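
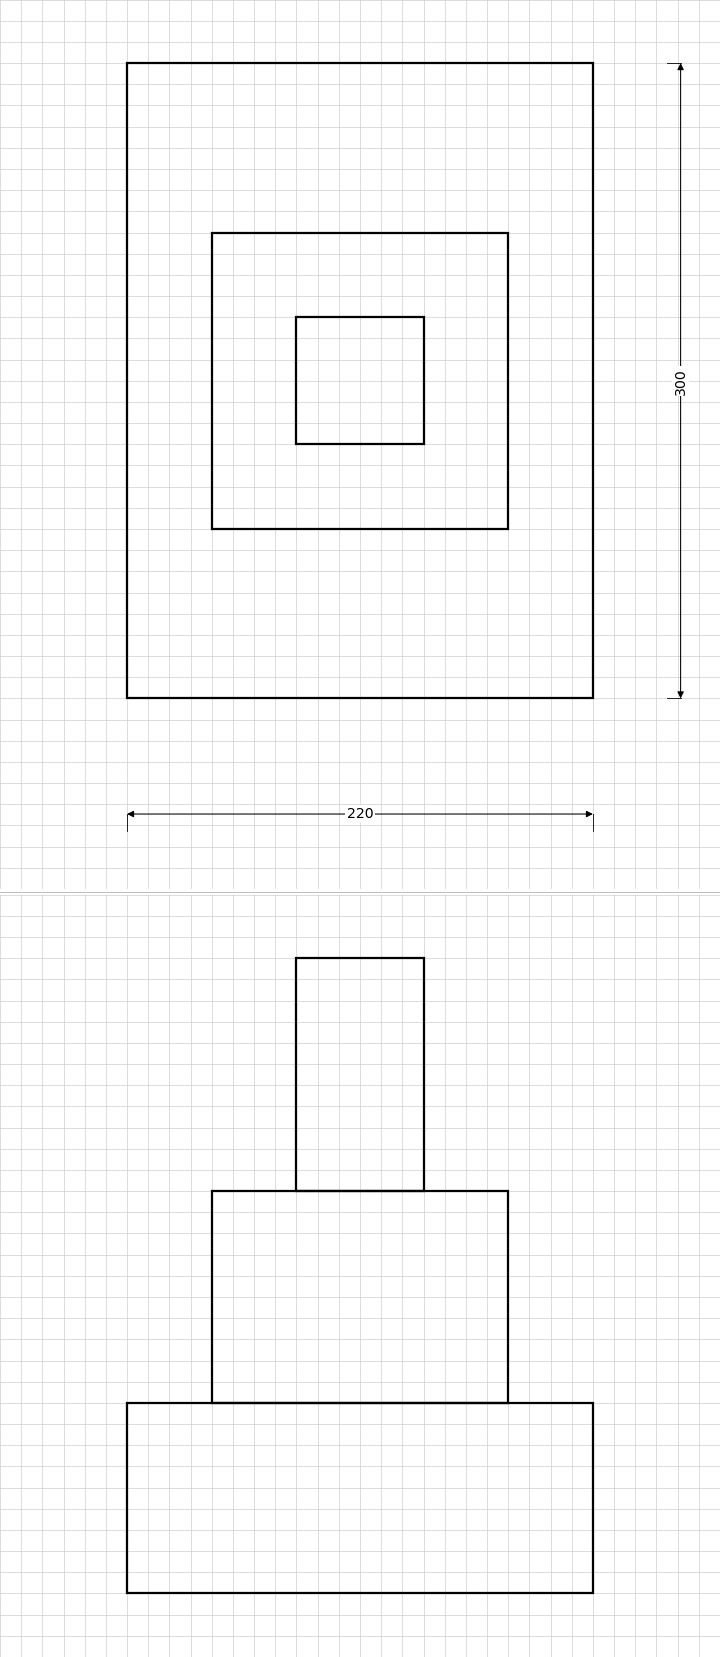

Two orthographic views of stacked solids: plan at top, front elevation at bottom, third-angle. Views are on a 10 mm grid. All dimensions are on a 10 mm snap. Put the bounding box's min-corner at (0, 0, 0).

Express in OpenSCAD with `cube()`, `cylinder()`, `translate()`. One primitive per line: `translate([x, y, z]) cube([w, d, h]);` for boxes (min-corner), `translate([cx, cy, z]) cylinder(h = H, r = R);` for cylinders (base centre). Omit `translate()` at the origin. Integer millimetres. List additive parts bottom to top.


cube([220, 300, 90]);
translate([40, 80, 90]) cube([140, 140, 100]);
translate([80, 120, 190]) cube([60, 60, 110]);


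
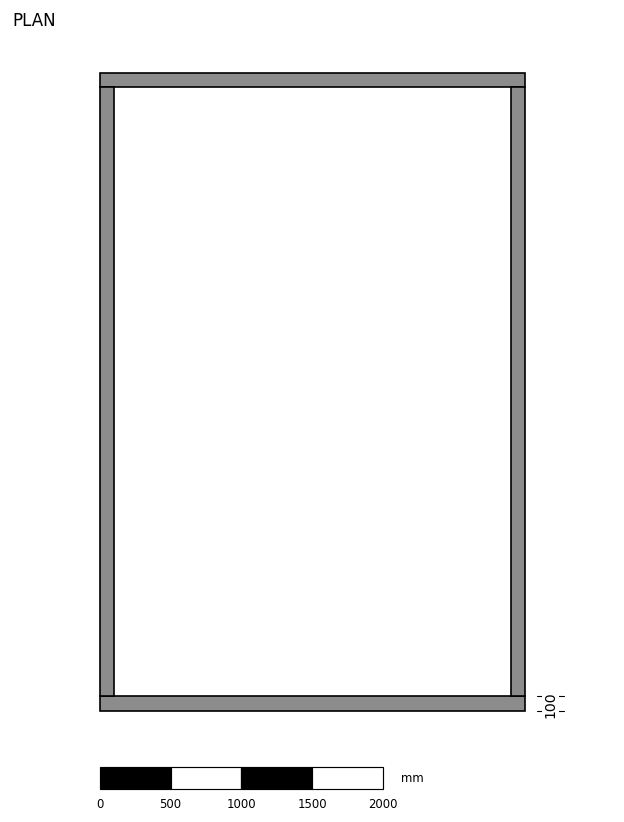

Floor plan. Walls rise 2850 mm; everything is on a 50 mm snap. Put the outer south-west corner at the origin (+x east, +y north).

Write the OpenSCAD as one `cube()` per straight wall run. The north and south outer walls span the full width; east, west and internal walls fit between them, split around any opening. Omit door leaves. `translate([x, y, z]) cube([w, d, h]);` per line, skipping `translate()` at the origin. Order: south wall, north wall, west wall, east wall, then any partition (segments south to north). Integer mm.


cube([3000, 100, 2850]);
translate([0, 4400, 0]) cube([3000, 100, 2850]);
translate([0, 100, 0]) cube([100, 4300, 2850]);
translate([2900, 100, 0]) cube([100, 4300, 2850]);


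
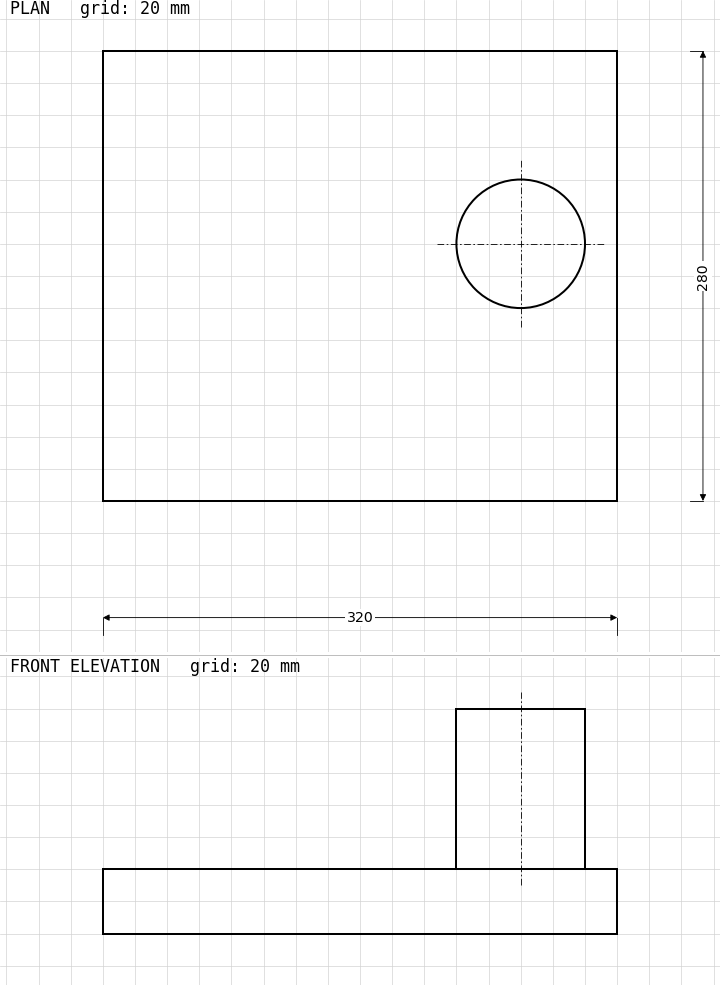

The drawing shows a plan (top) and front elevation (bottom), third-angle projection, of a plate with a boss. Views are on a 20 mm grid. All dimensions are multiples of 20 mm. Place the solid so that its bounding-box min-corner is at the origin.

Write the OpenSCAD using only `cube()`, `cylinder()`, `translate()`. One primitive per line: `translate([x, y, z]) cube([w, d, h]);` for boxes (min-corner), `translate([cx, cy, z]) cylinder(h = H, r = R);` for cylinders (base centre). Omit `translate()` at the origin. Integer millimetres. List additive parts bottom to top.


cube([320, 280, 40]);
translate([260, 160, 40]) cylinder(h = 100, r = 40);


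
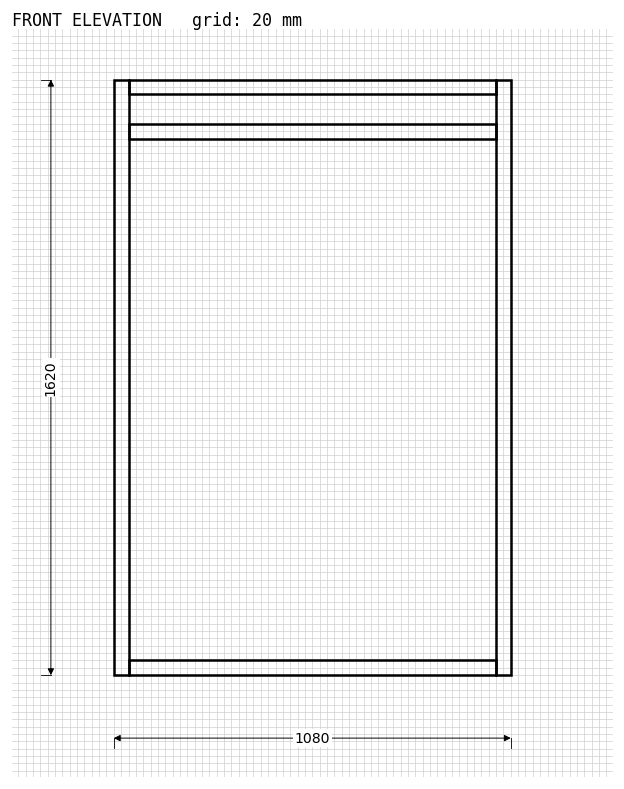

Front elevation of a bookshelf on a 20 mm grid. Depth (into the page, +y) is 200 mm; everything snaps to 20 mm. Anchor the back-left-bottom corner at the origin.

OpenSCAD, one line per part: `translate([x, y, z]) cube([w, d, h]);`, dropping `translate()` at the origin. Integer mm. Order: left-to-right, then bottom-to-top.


cube([40, 200, 1620]);
translate([40, 0, 0]) cube([1000, 200, 40]);
translate([40, 0, 1460]) cube([1000, 200, 40]);
translate([40, 0, 1580]) cube([1000, 200, 40]);
translate([1040, 0, 0]) cube([40, 200, 1620]);


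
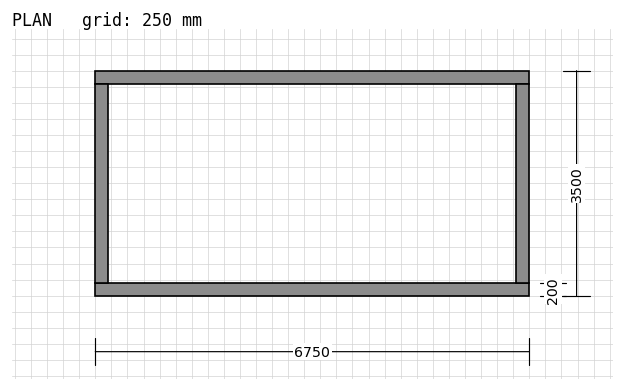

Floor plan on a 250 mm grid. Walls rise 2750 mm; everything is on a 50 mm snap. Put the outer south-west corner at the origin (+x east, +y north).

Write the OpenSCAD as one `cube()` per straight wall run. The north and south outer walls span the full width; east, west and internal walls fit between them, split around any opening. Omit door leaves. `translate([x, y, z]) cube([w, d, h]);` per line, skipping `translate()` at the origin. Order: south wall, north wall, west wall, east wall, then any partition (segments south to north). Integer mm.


cube([6750, 200, 2750]);
translate([0, 3300, 0]) cube([6750, 200, 2750]);
translate([0, 200, 0]) cube([200, 3100, 2750]);
translate([6550, 200, 0]) cube([200, 3100, 2750]);


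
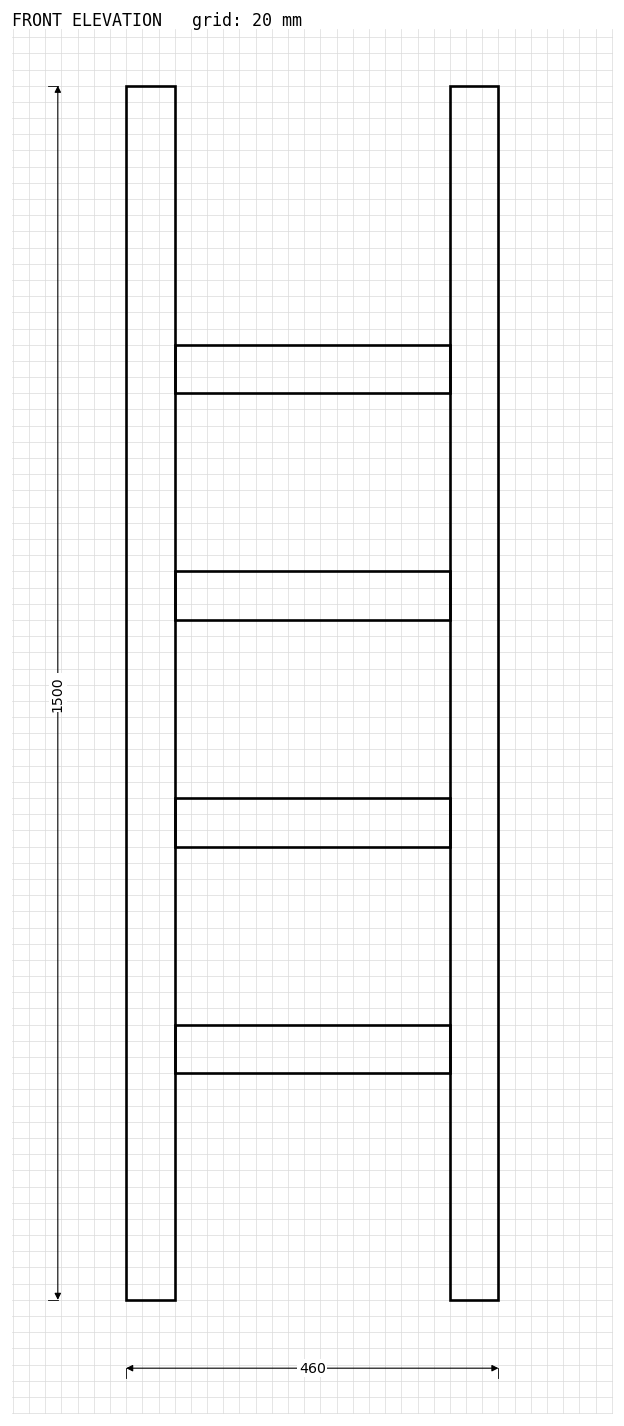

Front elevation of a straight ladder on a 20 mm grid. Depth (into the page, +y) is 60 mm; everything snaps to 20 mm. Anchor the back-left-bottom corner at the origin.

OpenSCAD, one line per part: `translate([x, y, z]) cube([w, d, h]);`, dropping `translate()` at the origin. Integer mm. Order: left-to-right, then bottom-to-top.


cube([60, 60, 1500]);
translate([60, 0, 280]) cube([340, 60, 60]);
translate([60, 0, 560]) cube([340, 60, 60]);
translate([60, 0, 840]) cube([340, 60, 60]);
translate([60, 0, 1120]) cube([340, 60, 60]);
translate([400, 0, 0]) cube([60, 60, 1500]);


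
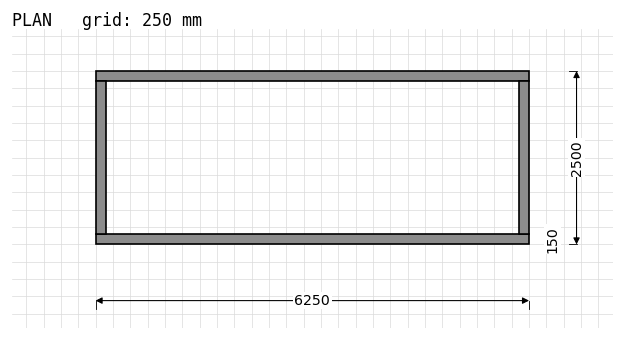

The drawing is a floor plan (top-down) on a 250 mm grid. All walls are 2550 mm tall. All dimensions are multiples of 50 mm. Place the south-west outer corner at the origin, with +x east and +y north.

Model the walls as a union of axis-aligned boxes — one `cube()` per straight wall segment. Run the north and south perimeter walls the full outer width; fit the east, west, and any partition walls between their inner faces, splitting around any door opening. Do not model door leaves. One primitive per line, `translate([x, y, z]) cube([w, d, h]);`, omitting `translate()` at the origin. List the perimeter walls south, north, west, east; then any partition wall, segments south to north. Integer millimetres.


cube([6250, 150, 2550]);
translate([0, 2350, 0]) cube([6250, 150, 2550]);
translate([0, 150, 0]) cube([150, 2200, 2550]);
translate([6100, 150, 0]) cube([150, 2200, 2550]);


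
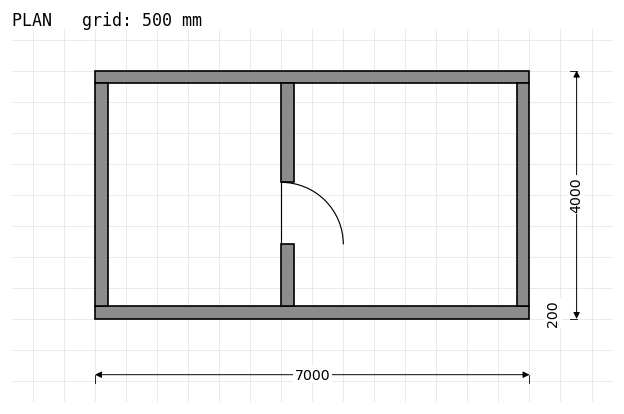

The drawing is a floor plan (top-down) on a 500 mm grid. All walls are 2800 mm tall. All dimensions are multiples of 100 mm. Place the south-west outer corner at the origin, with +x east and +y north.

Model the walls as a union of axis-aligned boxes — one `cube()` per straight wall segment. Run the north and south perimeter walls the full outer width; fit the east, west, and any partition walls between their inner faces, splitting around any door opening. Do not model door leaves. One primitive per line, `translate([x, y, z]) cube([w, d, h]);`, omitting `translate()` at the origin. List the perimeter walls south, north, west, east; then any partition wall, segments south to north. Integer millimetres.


cube([7000, 200, 2800]);
translate([0, 3800, 0]) cube([7000, 200, 2800]);
translate([0, 200, 0]) cube([200, 3600, 2800]);
translate([6800, 200, 0]) cube([200, 3600, 2800]);
translate([3000, 200, 0]) cube([200, 1000, 2800]);
translate([3000, 2200, 0]) cube([200, 1600, 2800]);


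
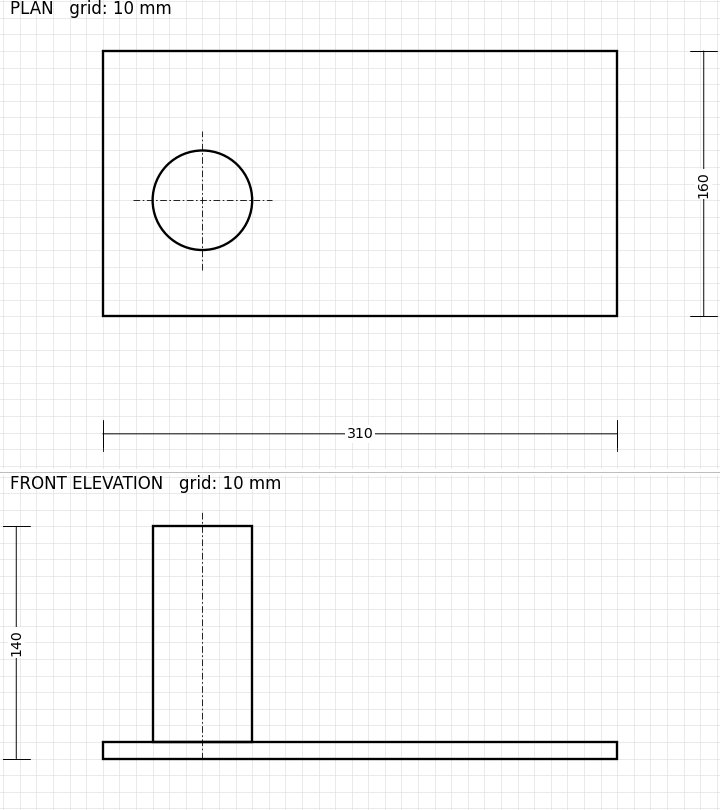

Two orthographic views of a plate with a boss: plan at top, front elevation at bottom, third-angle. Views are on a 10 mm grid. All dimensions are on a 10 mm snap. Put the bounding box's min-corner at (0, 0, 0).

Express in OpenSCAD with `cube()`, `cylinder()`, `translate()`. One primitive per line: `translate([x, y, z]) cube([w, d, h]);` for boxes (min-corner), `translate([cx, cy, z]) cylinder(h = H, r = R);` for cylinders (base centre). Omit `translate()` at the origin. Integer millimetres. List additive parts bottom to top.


cube([310, 160, 10]);
translate([60, 70, 10]) cylinder(h = 130, r = 30);


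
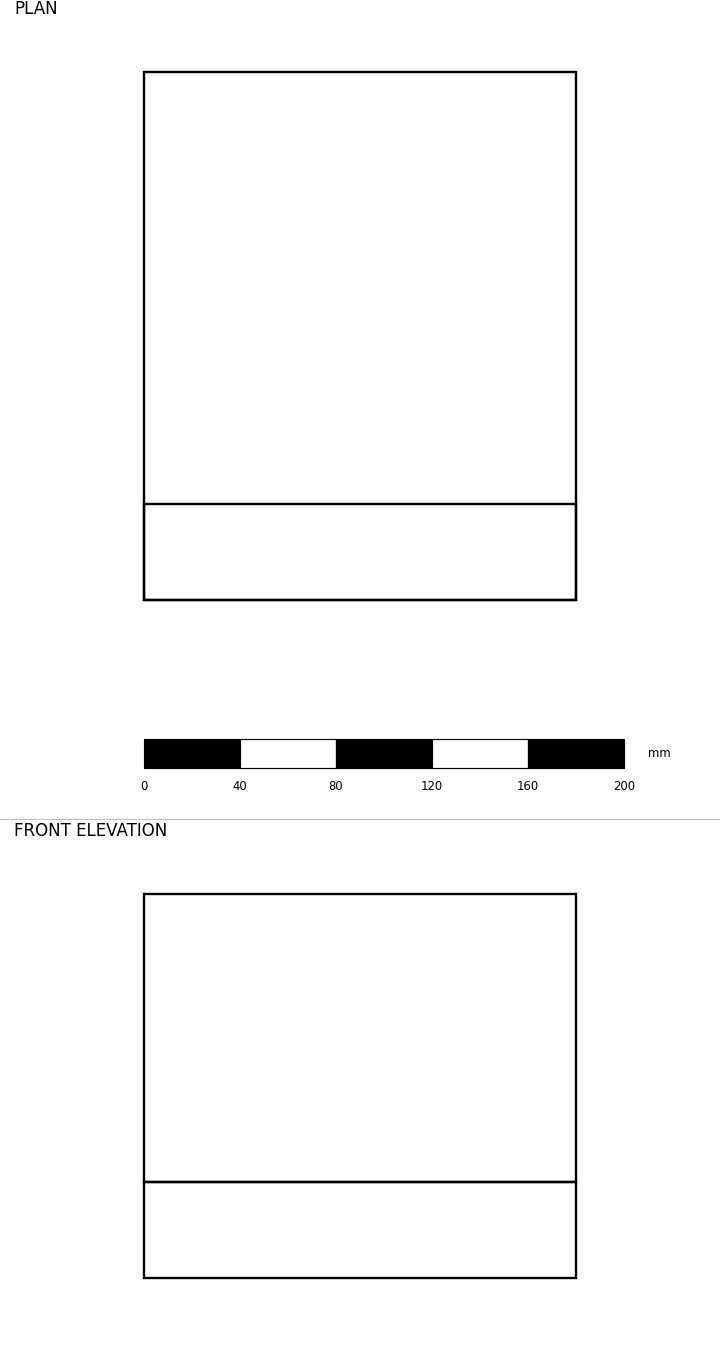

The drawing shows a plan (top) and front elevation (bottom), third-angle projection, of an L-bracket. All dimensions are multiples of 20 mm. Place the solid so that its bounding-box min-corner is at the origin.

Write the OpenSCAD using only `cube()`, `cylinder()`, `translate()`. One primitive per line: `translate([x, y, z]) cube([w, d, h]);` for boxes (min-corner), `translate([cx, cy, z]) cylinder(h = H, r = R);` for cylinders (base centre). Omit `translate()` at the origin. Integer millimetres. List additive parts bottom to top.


cube([180, 220, 40]);
translate([0, 0, 40]) cube([180, 40, 120]);


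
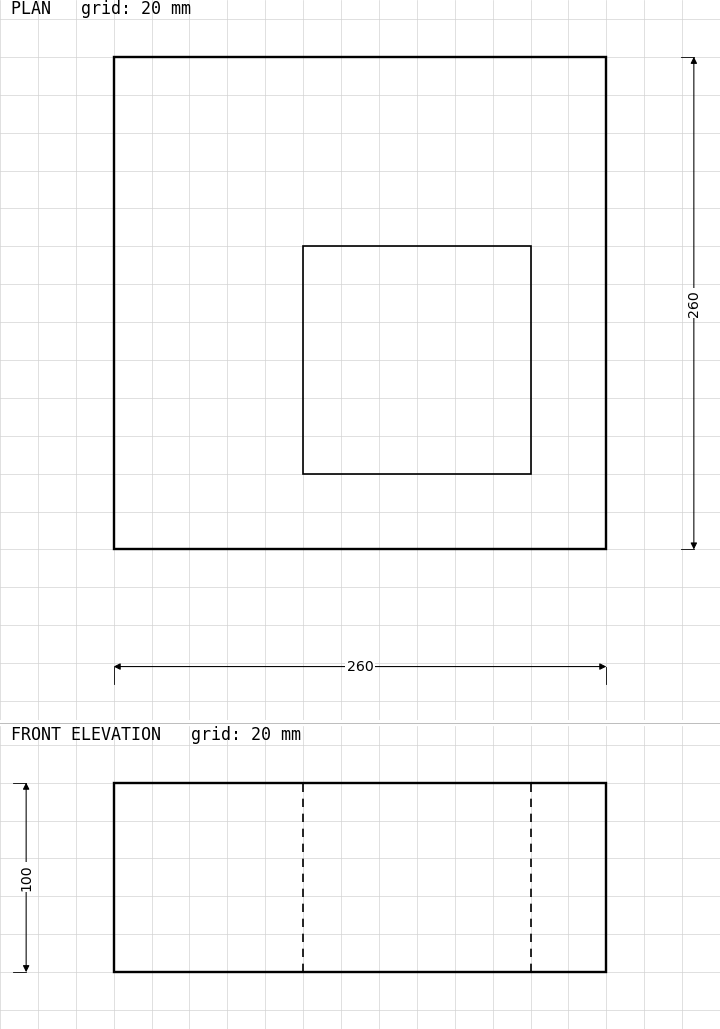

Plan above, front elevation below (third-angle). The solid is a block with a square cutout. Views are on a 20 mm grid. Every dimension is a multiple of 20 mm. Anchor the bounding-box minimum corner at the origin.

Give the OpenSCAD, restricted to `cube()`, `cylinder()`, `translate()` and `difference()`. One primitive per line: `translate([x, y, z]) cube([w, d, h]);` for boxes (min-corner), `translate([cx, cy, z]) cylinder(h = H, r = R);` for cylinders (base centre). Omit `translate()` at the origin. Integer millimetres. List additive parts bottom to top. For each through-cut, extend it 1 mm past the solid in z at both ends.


difference() {
  cube([260, 260, 100]);
  translate([100, 40, -1]) cube([120, 120, 102]);
}


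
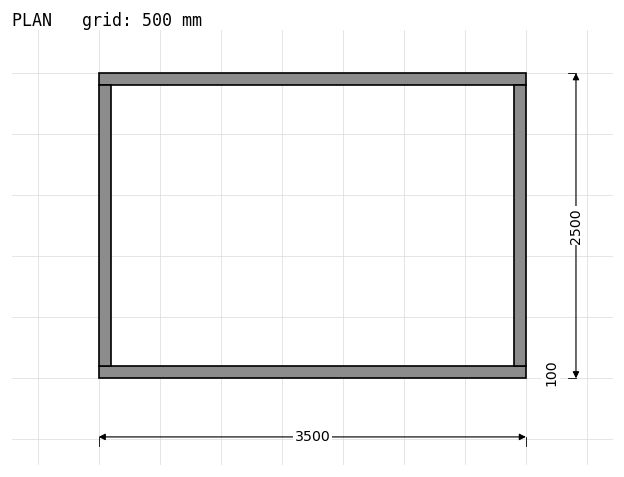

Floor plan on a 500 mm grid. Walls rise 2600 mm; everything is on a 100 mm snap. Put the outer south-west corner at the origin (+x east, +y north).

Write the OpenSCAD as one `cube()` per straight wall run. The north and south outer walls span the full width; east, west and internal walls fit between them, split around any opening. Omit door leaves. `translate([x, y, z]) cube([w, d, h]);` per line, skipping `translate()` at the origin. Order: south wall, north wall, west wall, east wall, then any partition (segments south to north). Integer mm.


cube([3500, 100, 2600]);
translate([0, 2400, 0]) cube([3500, 100, 2600]);
translate([0, 100, 0]) cube([100, 2300, 2600]);
translate([3400, 100, 0]) cube([100, 2300, 2600]);


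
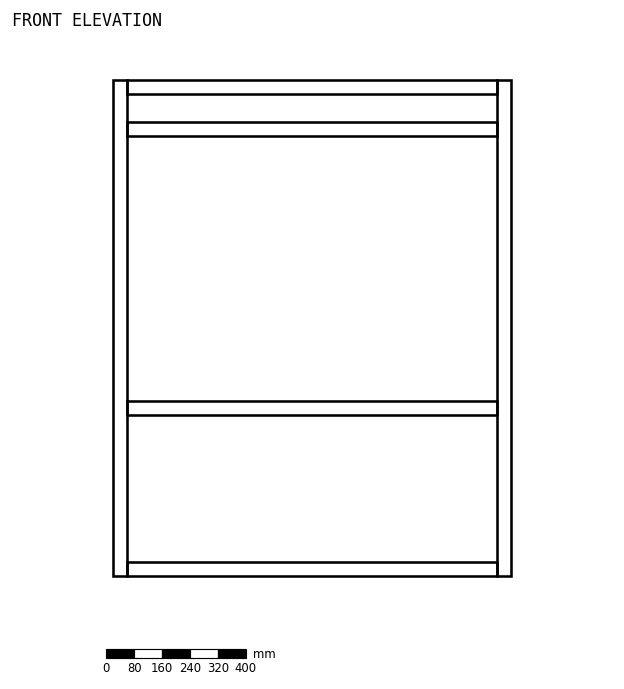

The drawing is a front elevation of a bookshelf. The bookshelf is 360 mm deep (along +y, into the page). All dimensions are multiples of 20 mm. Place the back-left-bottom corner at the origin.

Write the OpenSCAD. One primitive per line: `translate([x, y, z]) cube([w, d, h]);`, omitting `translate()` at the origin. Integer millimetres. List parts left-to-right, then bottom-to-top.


cube([40, 360, 1420]);
translate([40, 0, 0]) cube([1060, 360, 40]);
translate([40, 0, 460]) cube([1060, 360, 40]);
translate([40, 0, 1260]) cube([1060, 360, 40]);
translate([40, 0, 1380]) cube([1060, 360, 40]);
translate([1100, 0, 0]) cube([40, 360, 1420]);


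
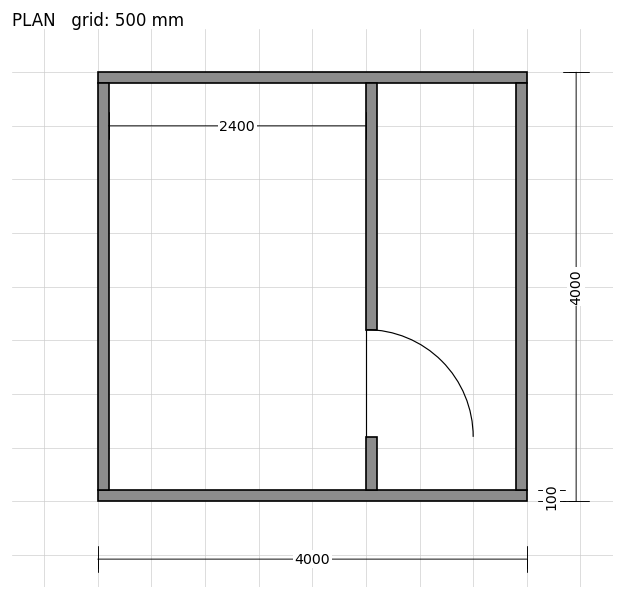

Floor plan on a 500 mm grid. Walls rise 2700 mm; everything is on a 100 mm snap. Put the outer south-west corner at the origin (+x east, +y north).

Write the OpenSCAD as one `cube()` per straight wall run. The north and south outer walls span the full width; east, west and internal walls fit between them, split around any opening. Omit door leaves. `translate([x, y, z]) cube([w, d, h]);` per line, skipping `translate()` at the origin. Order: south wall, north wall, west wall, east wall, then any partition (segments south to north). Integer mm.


cube([4000, 100, 2700]);
translate([0, 3900, 0]) cube([4000, 100, 2700]);
translate([0, 100, 0]) cube([100, 3800, 2700]);
translate([3900, 100, 0]) cube([100, 3800, 2700]);
translate([2500, 100, 0]) cube([100, 500, 2700]);
translate([2500, 1600, 0]) cube([100, 2300, 2700]);


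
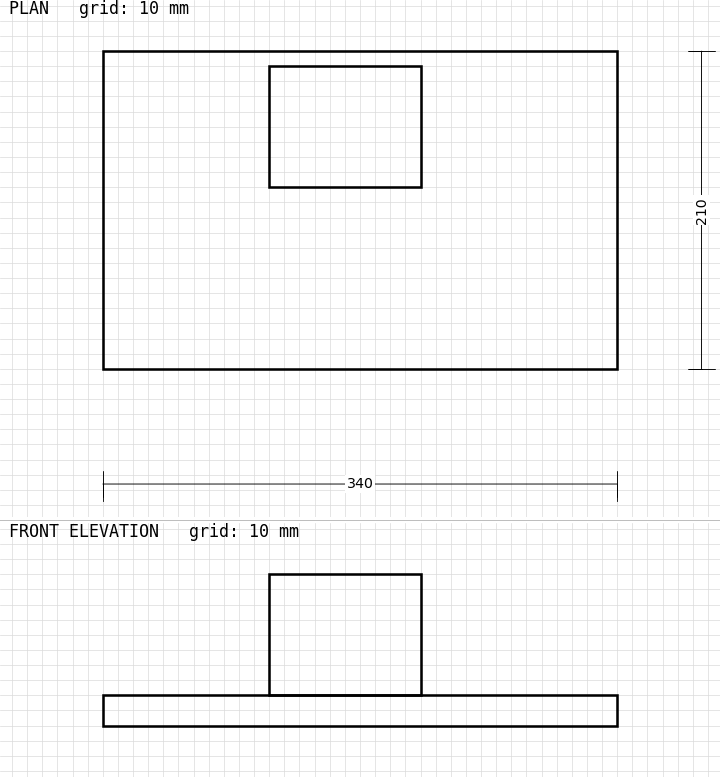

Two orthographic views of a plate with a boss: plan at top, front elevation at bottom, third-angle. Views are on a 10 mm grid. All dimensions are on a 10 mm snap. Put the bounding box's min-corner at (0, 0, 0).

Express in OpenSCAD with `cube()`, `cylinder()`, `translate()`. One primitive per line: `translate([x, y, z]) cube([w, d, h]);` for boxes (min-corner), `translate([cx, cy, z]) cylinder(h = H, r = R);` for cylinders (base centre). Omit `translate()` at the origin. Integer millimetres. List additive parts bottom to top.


cube([340, 210, 20]);
translate([110, 120, 20]) cube([100, 80, 80]);


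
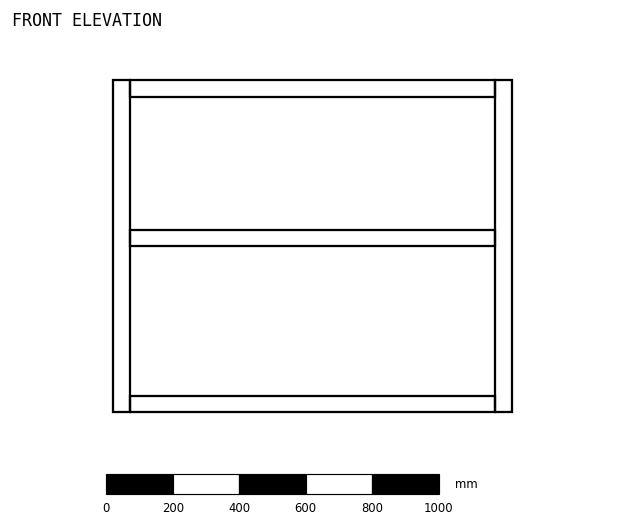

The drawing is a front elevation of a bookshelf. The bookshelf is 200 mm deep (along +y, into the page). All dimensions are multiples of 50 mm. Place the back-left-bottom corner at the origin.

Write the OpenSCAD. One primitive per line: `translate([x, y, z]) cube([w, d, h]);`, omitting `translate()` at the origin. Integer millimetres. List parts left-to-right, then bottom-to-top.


cube([50, 200, 1000]);
translate([50, 0, 0]) cube([1100, 200, 50]);
translate([50, 0, 500]) cube([1100, 200, 50]);
translate([50, 0, 950]) cube([1100, 200, 50]);
translate([1150, 0, 0]) cube([50, 200, 1000]);


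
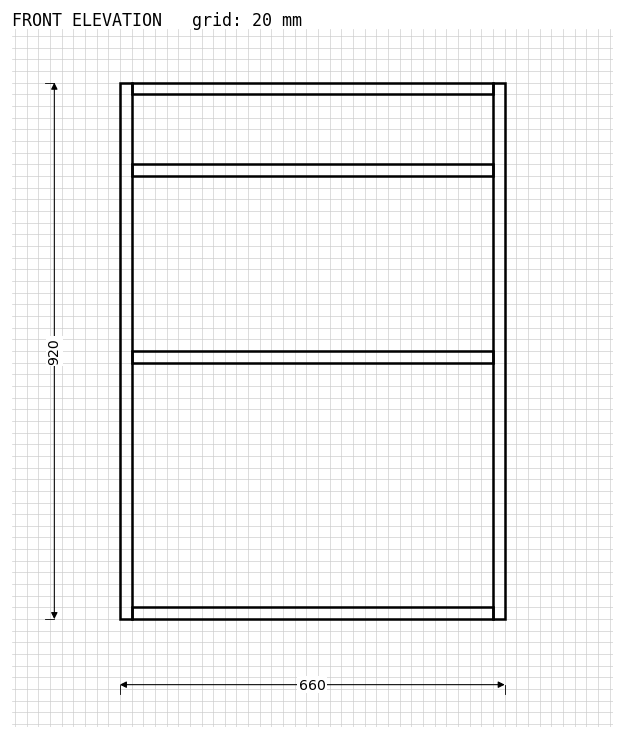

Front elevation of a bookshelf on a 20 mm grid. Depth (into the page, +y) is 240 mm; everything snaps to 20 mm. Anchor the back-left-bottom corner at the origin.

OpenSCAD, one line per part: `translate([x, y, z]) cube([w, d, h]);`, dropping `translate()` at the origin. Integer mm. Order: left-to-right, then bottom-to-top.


cube([20, 240, 920]);
translate([20, 0, 0]) cube([620, 240, 20]);
translate([20, 0, 440]) cube([620, 240, 20]);
translate([20, 0, 760]) cube([620, 240, 20]);
translate([20, 0, 900]) cube([620, 240, 20]);
translate([640, 0, 0]) cube([20, 240, 920]);


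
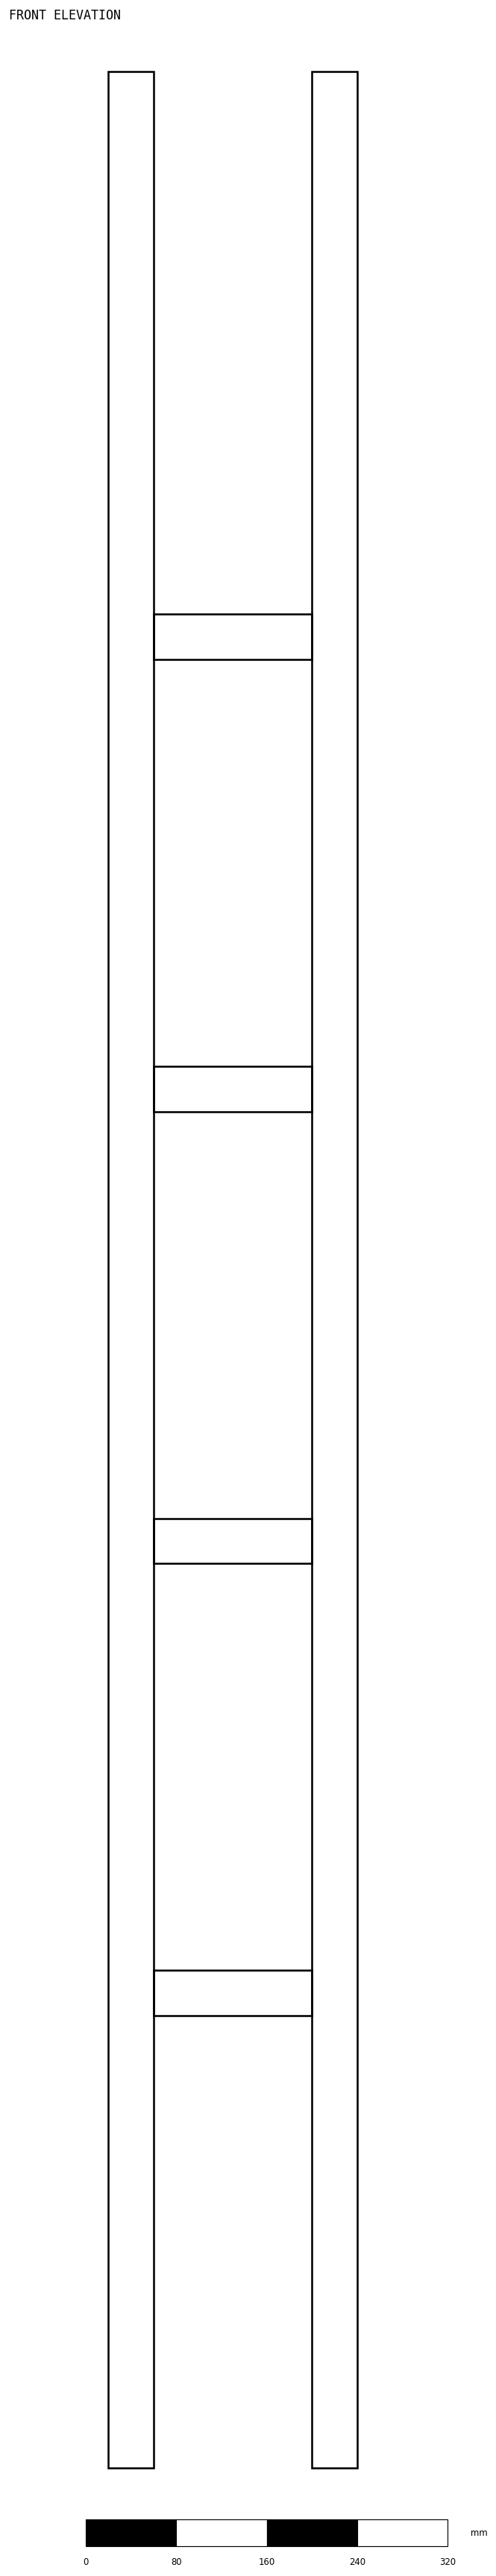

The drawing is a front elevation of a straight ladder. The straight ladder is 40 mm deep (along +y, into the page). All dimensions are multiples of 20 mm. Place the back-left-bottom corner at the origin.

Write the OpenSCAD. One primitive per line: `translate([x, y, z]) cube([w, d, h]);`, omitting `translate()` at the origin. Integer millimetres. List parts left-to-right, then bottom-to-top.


cube([40, 40, 2120]);
translate([40, 0, 400]) cube([140, 40, 40]);
translate([40, 0, 800]) cube([140, 40, 40]);
translate([40, 0, 1200]) cube([140, 40, 40]);
translate([40, 0, 1600]) cube([140, 40, 40]);
translate([180, 0, 0]) cube([40, 40, 2120]);


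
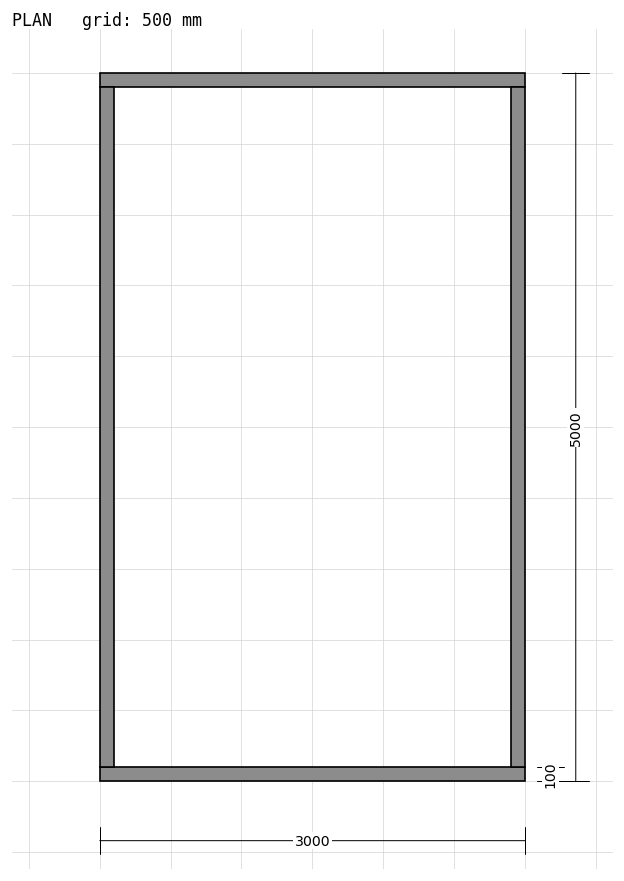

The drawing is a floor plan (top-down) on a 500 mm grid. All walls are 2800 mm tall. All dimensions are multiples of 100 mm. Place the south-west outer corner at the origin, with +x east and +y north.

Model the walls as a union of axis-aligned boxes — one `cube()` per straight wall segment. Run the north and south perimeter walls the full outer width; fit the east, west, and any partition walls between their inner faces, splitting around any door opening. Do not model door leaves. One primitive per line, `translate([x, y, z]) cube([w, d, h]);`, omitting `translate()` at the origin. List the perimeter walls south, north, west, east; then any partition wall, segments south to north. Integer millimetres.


cube([3000, 100, 2800]);
translate([0, 4900, 0]) cube([3000, 100, 2800]);
translate([0, 100, 0]) cube([100, 4800, 2800]);
translate([2900, 100, 0]) cube([100, 4800, 2800]);


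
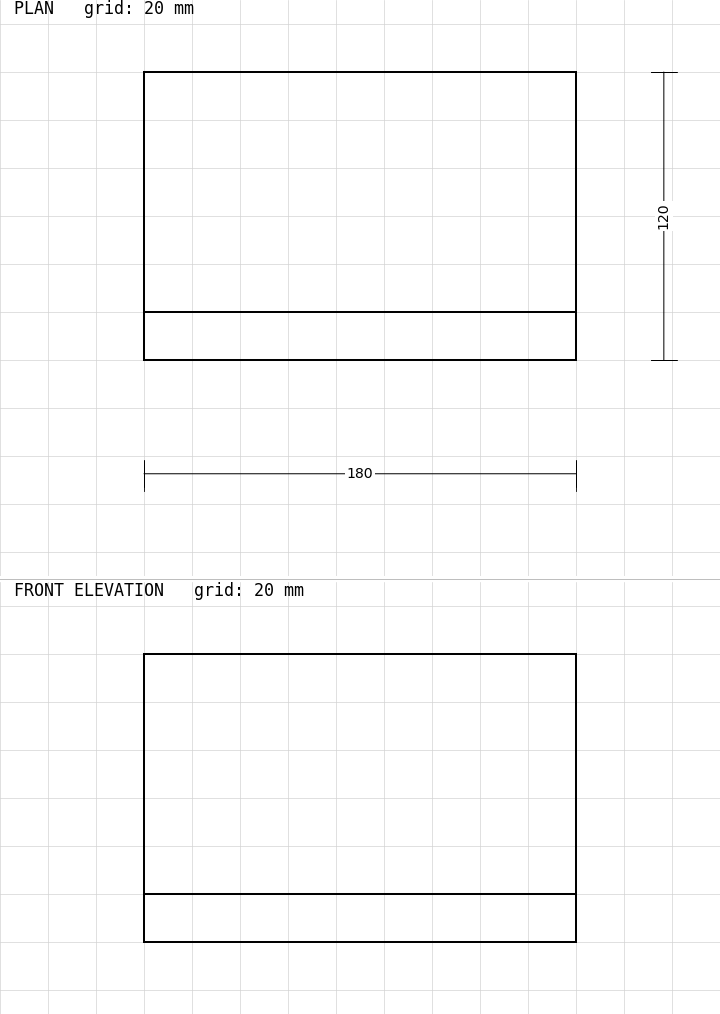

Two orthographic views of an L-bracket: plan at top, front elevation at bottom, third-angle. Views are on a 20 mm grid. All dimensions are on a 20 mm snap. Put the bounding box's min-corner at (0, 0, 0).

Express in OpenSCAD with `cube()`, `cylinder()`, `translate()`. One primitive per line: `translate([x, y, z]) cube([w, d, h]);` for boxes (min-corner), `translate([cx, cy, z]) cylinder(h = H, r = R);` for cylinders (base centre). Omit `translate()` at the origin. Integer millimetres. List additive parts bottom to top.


cube([180, 120, 20]);
translate([0, 0, 20]) cube([180, 20, 100]);


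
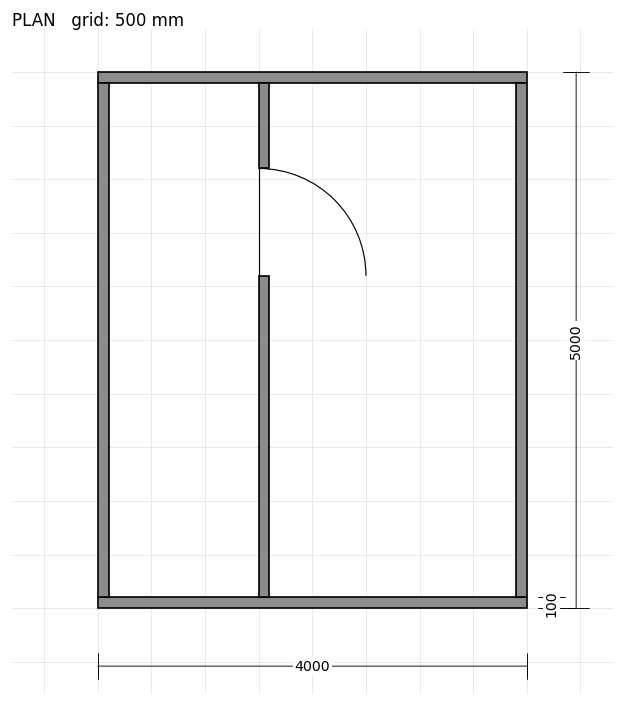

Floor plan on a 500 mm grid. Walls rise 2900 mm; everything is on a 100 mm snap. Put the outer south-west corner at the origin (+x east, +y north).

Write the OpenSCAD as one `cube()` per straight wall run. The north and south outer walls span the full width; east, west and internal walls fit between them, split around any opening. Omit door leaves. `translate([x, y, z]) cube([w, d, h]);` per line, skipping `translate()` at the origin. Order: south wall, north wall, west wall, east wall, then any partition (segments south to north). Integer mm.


cube([4000, 100, 2900]);
translate([0, 4900, 0]) cube([4000, 100, 2900]);
translate([0, 100, 0]) cube([100, 4800, 2900]);
translate([3900, 100, 0]) cube([100, 4800, 2900]);
translate([1500, 100, 0]) cube([100, 3000, 2900]);
translate([1500, 4100, 0]) cube([100, 800, 2900]);


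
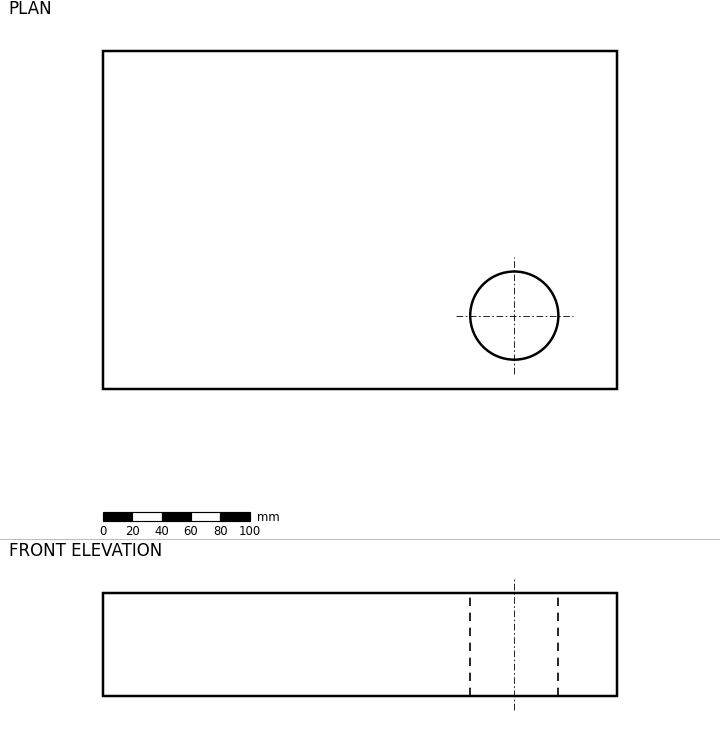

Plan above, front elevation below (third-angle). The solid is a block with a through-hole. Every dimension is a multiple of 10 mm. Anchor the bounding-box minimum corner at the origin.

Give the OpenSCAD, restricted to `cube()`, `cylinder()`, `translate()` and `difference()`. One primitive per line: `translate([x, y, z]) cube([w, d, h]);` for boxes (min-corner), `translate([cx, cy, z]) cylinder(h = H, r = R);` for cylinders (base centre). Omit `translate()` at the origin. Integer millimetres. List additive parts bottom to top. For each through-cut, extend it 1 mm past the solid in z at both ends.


difference() {
  cube([350, 230, 70]);
  translate([280, 50, -1]) cylinder(h = 72, r = 30);
}


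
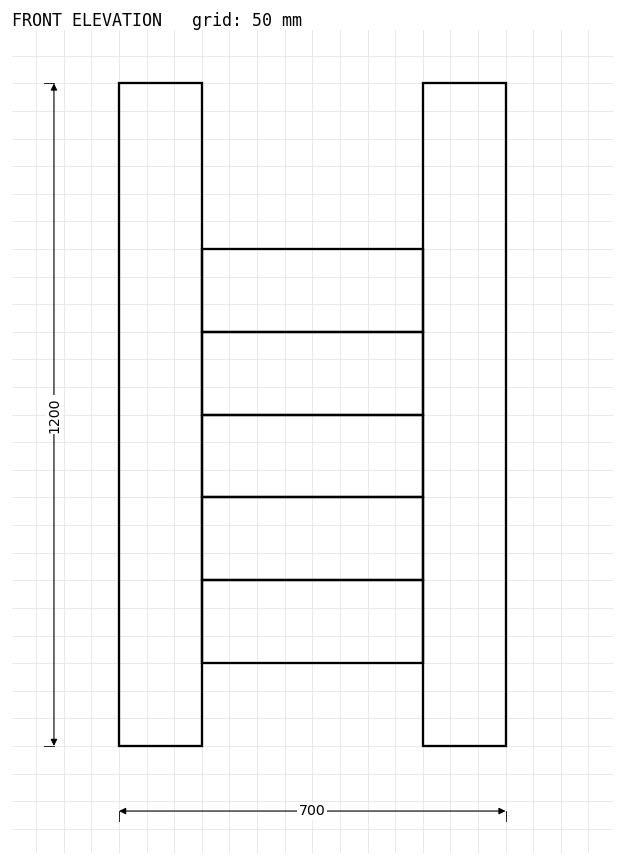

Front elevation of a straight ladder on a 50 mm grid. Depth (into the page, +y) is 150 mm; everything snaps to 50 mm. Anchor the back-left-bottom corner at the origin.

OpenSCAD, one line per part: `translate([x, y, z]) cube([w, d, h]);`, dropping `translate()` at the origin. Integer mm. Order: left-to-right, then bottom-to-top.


cube([150, 150, 1200]);
translate([150, 0, 150]) cube([400, 150, 150]);
translate([150, 0, 300]) cube([400, 150, 150]);
translate([150, 0, 450]) cube([400, 150, 150]);
translate([150, 0, 600]) cube([400, 150, 150]);
translate([150, 0, 750]) cube([400, 150, 150]);
translate([550, 0, 0]) cube([150, 150, 1200]);


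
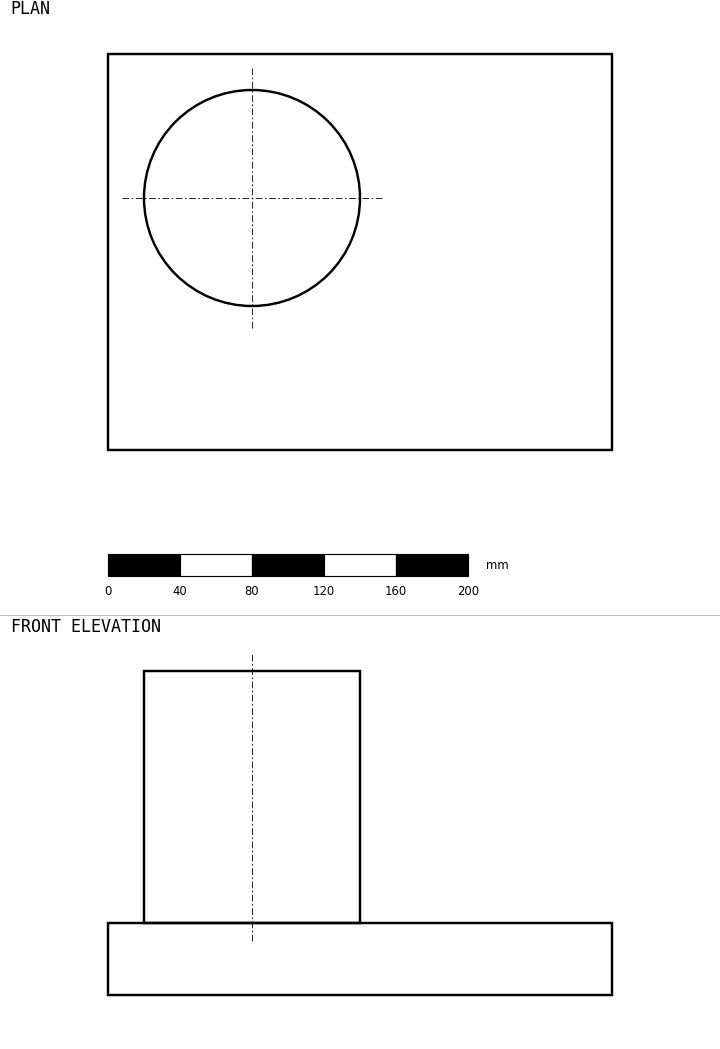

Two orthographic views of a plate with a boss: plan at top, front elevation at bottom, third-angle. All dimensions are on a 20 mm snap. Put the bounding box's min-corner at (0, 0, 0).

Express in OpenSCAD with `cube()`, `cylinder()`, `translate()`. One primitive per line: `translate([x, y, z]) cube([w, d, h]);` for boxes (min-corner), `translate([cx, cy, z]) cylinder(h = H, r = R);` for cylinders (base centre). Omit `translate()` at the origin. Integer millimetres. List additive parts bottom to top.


cube([280, 220, 40]);
translate([80, 140, 40]) cylinder(h = 140, r = 60);


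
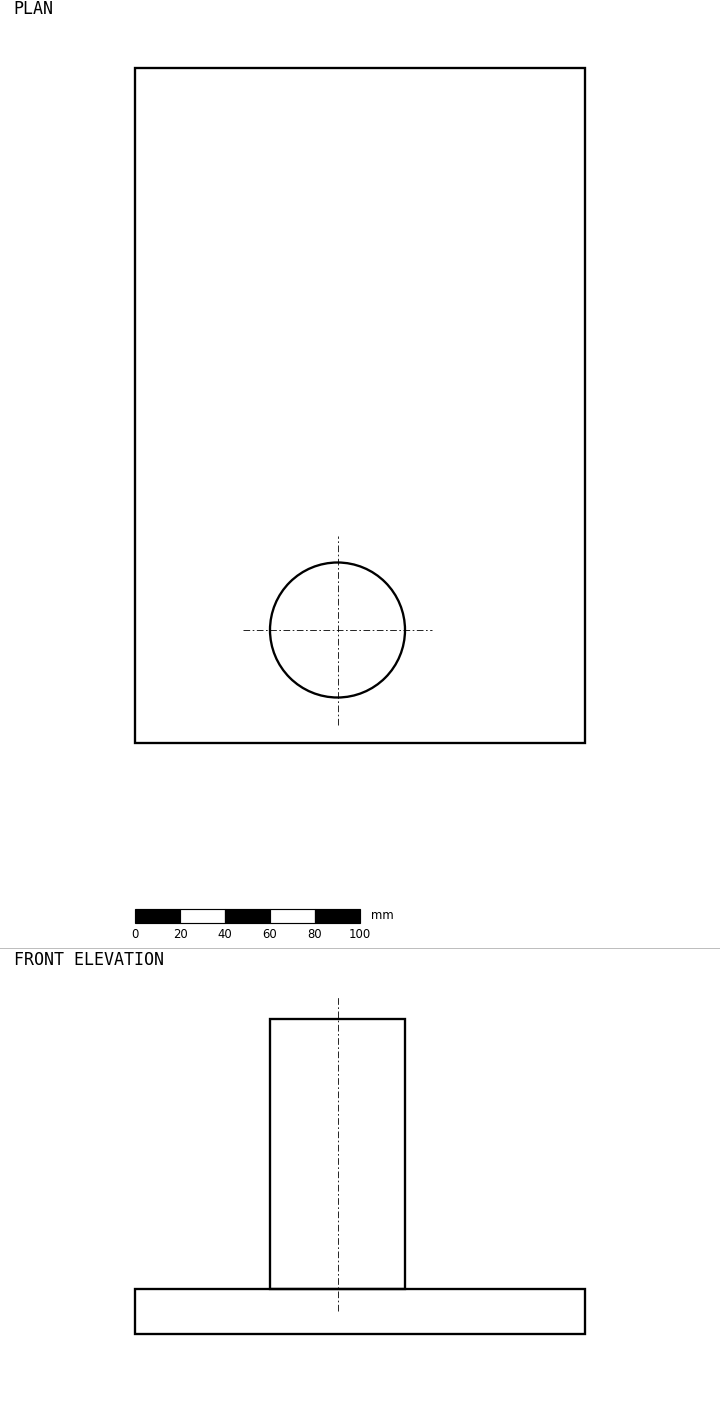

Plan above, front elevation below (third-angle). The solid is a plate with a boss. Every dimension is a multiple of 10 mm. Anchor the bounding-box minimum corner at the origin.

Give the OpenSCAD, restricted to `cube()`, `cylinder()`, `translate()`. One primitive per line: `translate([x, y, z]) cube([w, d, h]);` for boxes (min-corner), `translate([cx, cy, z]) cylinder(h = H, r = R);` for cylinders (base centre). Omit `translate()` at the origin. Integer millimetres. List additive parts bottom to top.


cube([200, 300, 20]);
translate([90, 50, 20]) cylinder(h = 120, r = 30);


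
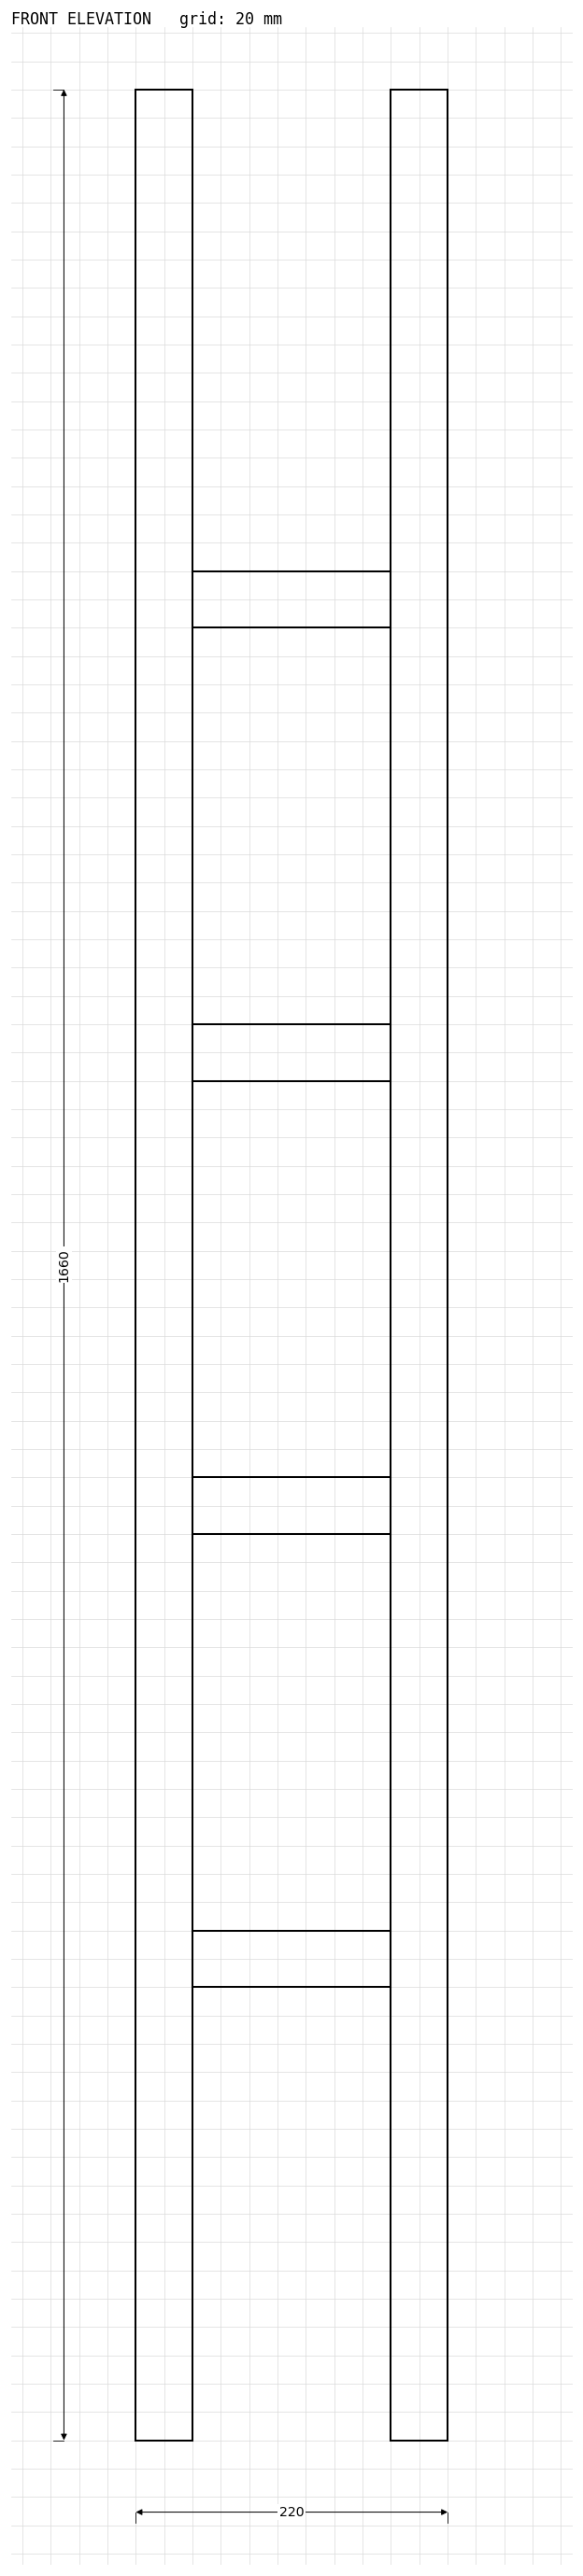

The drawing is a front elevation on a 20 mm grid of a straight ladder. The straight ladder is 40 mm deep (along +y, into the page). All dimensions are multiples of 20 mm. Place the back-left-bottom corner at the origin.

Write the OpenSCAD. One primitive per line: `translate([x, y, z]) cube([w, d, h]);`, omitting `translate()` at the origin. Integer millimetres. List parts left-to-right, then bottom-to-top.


cube([40, 40, 1660]);
translate([40, 0, 320]) cube([140, 40, 40]);
translate([40, 0, 640]) cube([140, 40, 40]);
translate([40, 0, 960]) cube([140, 40, 40]);
translate([40, 0, 1280]) cube([140, 40, 40]);
translate([180, 0, 0]) cube([40, 40, 1660]);


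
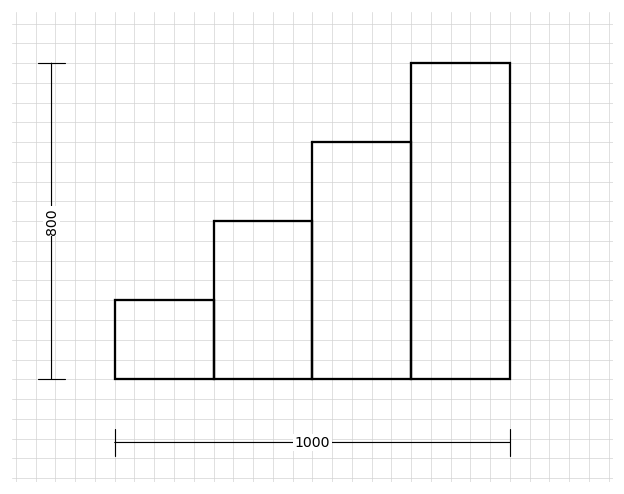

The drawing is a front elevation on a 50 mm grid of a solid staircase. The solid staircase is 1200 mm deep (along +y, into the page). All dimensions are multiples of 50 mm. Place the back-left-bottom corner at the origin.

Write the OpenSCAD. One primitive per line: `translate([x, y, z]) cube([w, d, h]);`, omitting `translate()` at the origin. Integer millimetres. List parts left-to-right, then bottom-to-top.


cube([250, 1200, 200]);
translate([250, 0, 0]) cube([250, 1200, 400]);
translate([500, 0, 0]) cube([250, 1200, 600]);
translate([750, 0, 0]) cube([250, 1200, 800]);


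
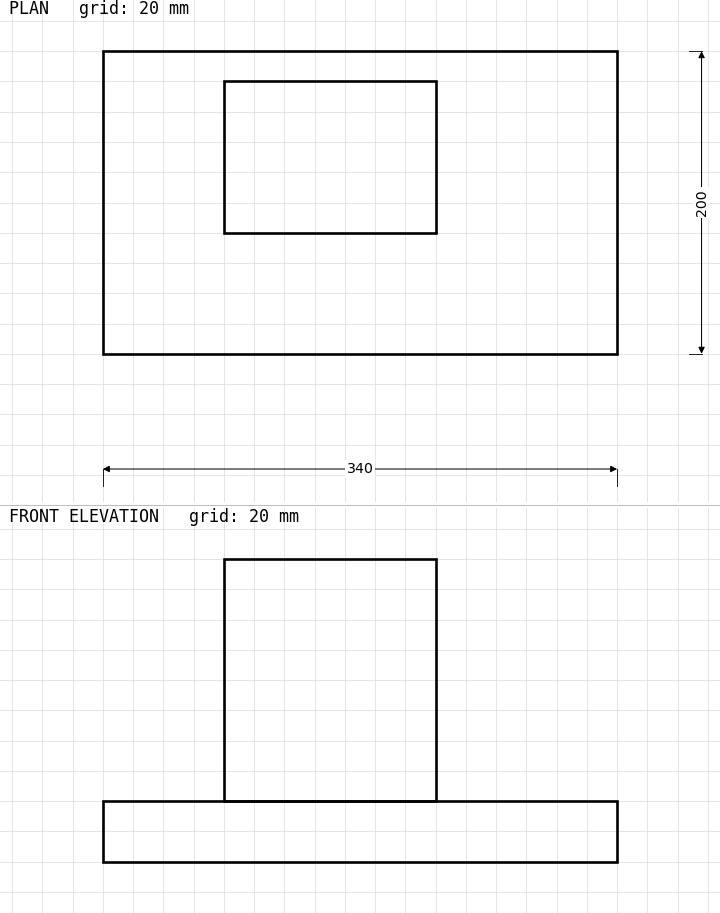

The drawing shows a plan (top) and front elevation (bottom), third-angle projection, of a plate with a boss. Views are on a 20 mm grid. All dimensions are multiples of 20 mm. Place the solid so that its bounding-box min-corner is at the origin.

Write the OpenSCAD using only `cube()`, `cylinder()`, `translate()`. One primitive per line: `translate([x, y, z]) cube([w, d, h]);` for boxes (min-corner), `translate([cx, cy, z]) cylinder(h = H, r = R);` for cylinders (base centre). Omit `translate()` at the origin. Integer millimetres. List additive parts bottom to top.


cube([340, 200, 40]);
translate([80, 80, 40]) cube([140, 100, 160]);


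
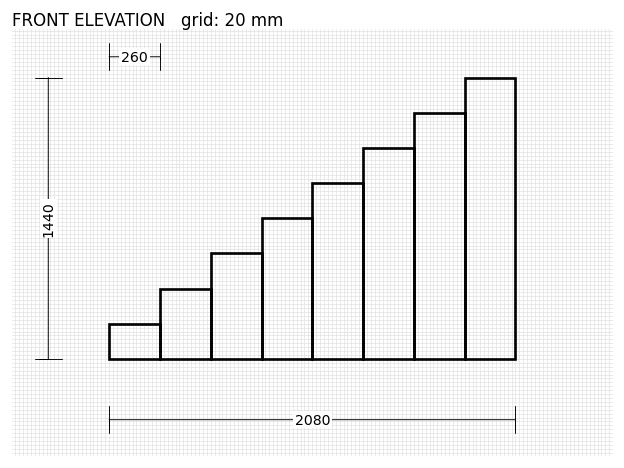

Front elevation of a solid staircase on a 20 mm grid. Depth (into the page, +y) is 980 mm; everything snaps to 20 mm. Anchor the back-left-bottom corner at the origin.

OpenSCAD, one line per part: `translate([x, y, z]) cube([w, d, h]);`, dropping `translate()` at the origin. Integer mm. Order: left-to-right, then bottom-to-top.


cube([260, 980, 180]);
translate([260, 0, 0]) cube([260, 980, 360]);
translate([520, 0, 0]) cube([260, 980, 540]);
translate([780, 0, 0]) cube([260, 980, 720]);
translate([1040, 0, 0]) cube([260, 980, 900]);
translate([1300, 0, 0]) cube([260, 980, 1080]);
translate([1560, 0, 0]) cube([260, 980, 1260]);
translate([1820, 0, 0]) cube([260, 980, 1440]);


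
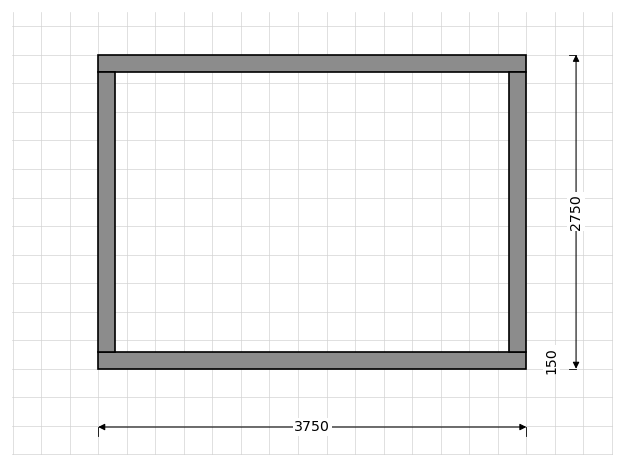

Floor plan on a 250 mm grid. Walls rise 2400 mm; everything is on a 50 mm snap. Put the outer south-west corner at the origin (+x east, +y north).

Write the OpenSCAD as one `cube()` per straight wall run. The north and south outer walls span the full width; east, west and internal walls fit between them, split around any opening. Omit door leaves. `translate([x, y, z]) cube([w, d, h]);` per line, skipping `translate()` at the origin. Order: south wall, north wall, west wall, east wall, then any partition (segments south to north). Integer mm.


cube([3750, 150, 2400]);
translate([0, 2600, 0]) cube([3750, 150, 2400]);
translate([0, 150, 0]) cube([150, 2450, 2400]);
translate([3600, 150, 0]) cube([150, 2450, 2400]);


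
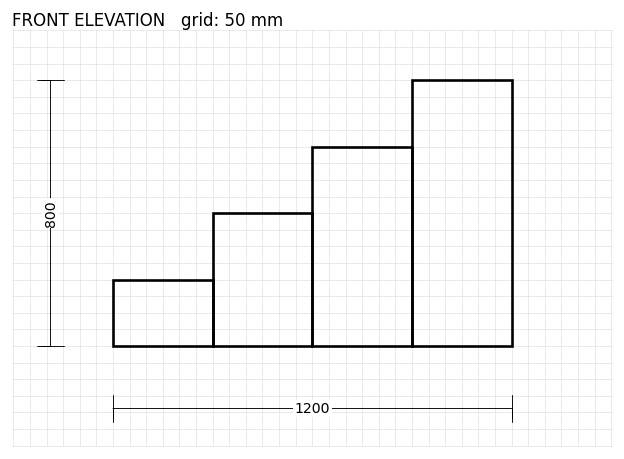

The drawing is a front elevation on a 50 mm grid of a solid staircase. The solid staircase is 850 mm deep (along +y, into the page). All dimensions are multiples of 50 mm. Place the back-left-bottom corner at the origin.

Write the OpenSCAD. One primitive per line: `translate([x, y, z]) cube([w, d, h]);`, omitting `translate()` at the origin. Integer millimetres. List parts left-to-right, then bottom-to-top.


cube([300, 850, 200]);
translate([300, 0, 0]) cube([300, 850, 400]);
translate([600, 0, 0]) cube([300, 850, 600]);
translate([900, 0, 0]) cube([300, 850, 800]);


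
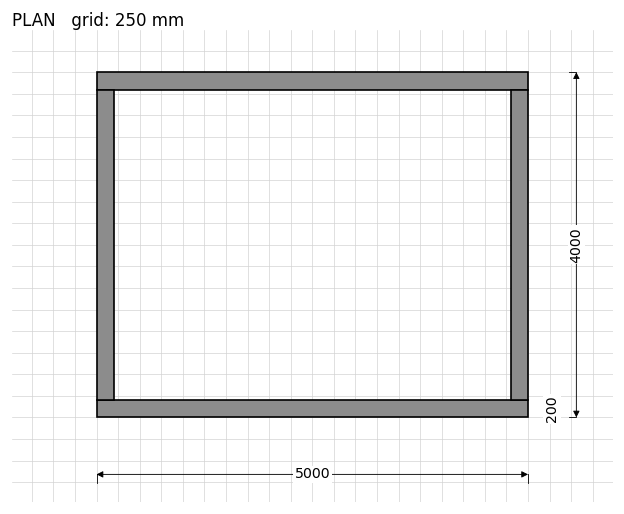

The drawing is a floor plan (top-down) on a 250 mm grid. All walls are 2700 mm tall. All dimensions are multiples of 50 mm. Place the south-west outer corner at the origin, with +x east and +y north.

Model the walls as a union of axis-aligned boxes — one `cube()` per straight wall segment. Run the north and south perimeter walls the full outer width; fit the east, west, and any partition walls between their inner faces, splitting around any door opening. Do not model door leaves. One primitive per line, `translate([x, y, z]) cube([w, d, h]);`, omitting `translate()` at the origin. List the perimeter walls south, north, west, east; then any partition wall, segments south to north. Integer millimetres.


cube([5000, 200, 2700]);
translate([0, 3800, 0]) cube([5000, 200, 2700]);
translate([0, 200, 0]) cube([200, 3600, 2700]);
translate([4800, 200, 0]) cube([200, 3600, 2700]);


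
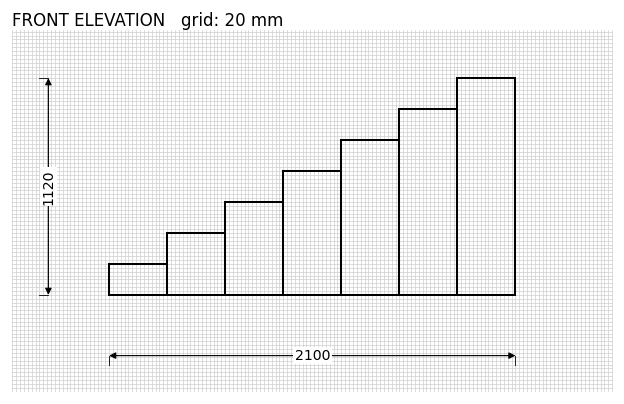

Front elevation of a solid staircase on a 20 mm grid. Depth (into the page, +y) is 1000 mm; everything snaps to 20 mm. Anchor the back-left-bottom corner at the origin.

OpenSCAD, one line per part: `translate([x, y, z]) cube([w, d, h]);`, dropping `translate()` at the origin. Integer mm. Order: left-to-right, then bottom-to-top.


cube([300, 1000, 160]);
translate([300, 0, 0]) cube([300, 1000, 320]);
translate([600, 0, 0]) cube([300, 1000, 480]);
translate([900, 0, 0]) cube([300, 1000, 640]);
translate([1200, 0, 0]) cube([300, 1000, 800]);
translate([1500, 0, 0]) cube([300, 1000, 960]);
translate([1800, 0, 0]) cube([300, 1000, 1120]);


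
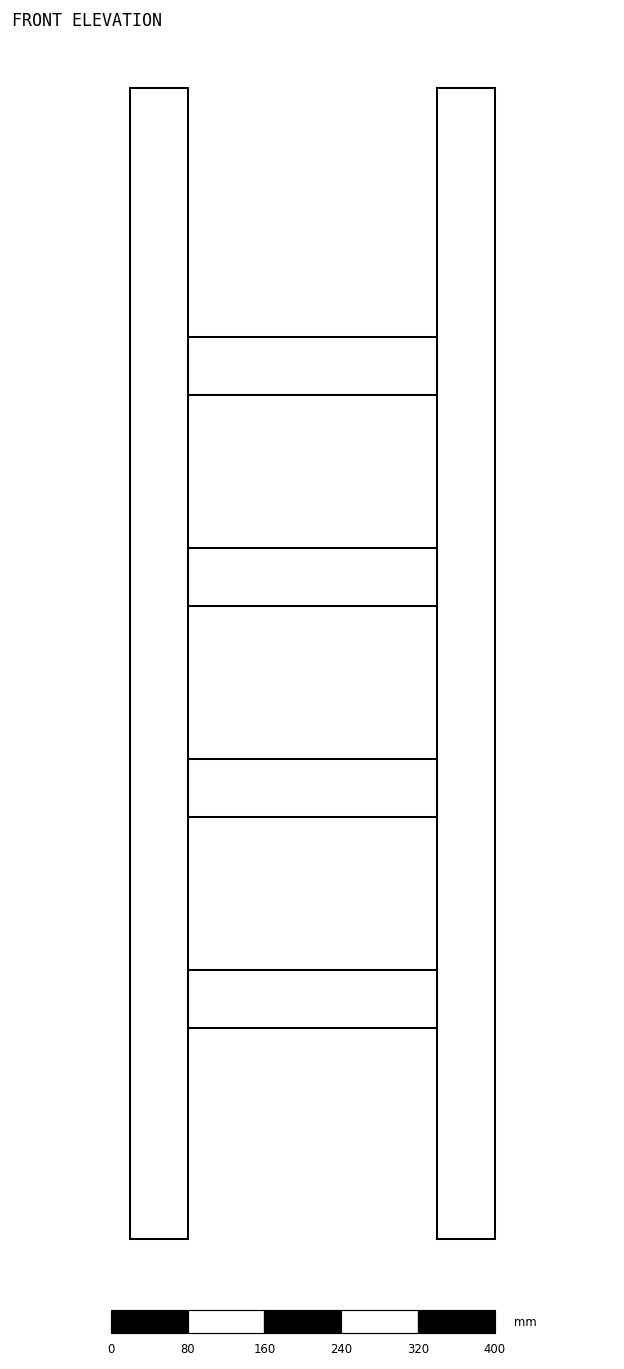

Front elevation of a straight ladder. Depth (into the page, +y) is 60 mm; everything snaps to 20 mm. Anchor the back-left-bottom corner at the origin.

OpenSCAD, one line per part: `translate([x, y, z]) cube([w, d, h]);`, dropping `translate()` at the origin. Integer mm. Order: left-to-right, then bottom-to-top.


cube([60, 60, 1200]);
translate([60, 0, 220]) cube([260, 60, 60]);
translate([60, 0, 440]) cube([260, 60, 60]);
translate([60, 0, 660]) cube([260, 60, 60]);
translate([60, 0, 880]) cube([260, 60, 60]);
translate([320, 0, 0]) cube([60, 60, 1200]);


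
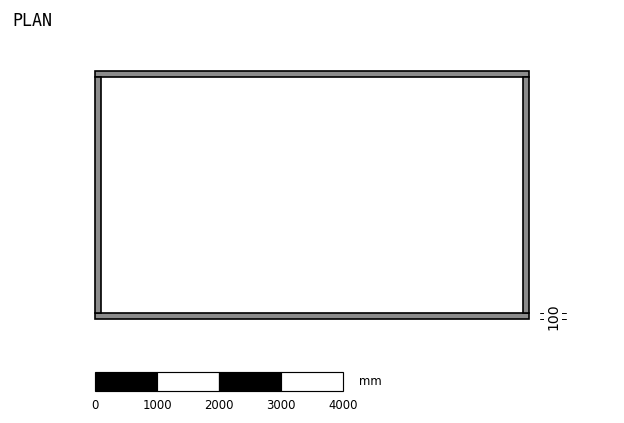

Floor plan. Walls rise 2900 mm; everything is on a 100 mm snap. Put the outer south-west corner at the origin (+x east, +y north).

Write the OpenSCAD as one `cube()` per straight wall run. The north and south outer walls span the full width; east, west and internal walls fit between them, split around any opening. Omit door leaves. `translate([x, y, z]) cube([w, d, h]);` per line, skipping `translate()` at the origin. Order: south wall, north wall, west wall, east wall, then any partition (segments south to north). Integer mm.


cube([7000, 100, 2900]);
translate([0, 3900, 0]) cube([7000, 100, 2900]);
translate([0, 100, 0]) cube([100, 3800, 2900]);
translate([6900, 100, 0]) cube([100, 3800, 2900]);


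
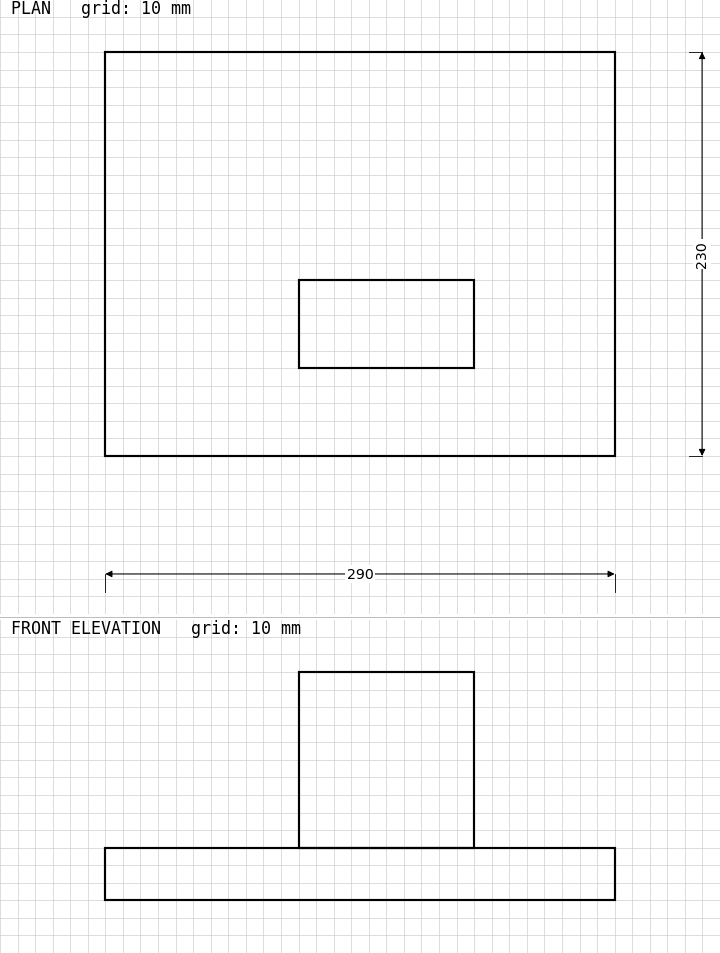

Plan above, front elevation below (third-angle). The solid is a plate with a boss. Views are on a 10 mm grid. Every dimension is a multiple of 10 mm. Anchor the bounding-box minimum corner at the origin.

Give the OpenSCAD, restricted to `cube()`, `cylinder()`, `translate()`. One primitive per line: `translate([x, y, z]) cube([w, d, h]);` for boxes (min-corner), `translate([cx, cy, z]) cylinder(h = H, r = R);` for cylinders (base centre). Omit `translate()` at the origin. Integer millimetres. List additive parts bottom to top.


cube([290, 230, 30]);
translate([110, 50, 30]) cube([100, 50, 100]);


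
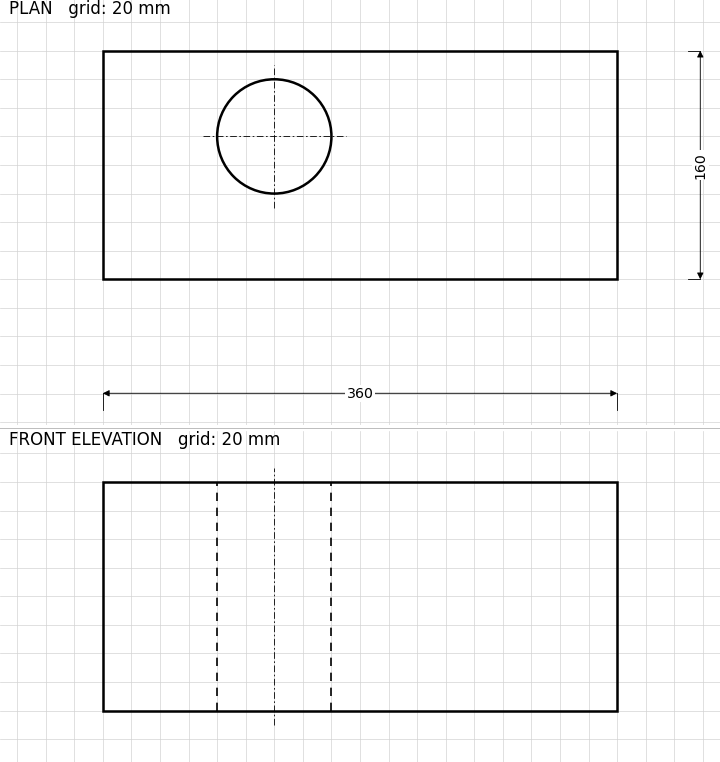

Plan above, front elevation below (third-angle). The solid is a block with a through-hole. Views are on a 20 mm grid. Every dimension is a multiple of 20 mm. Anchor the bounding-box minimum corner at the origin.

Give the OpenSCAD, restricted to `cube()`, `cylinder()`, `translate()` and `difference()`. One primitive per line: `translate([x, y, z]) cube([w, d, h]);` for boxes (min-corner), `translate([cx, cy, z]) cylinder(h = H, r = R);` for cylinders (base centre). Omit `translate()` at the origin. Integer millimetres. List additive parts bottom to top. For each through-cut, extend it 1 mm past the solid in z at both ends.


difference() {
  cube([360, 160, 160]);
  translate([120, 100, -1]) cylinder(h = 162, r = 40);
}


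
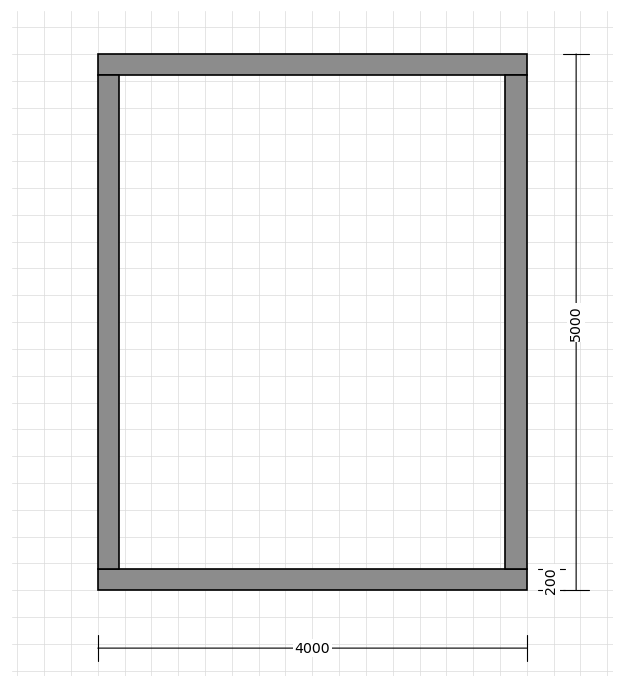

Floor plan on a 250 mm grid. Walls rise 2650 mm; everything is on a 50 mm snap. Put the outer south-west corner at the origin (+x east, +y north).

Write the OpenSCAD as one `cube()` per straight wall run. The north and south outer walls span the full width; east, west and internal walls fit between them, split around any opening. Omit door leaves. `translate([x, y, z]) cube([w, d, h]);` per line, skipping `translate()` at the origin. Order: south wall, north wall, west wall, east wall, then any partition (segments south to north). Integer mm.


cube([4000, 200, 2650]);
translate([0, 4800, 0]) cube([4000, 200, 2650]);
translate([0, 200, 0]) cube([200, 4600, 2650]);
translate([3800, 200, 0]) cube([200, 4600, 2650]);
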